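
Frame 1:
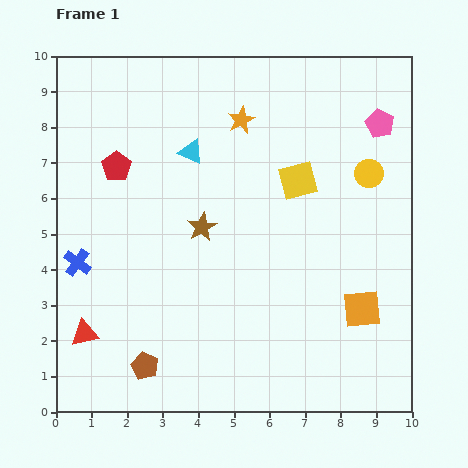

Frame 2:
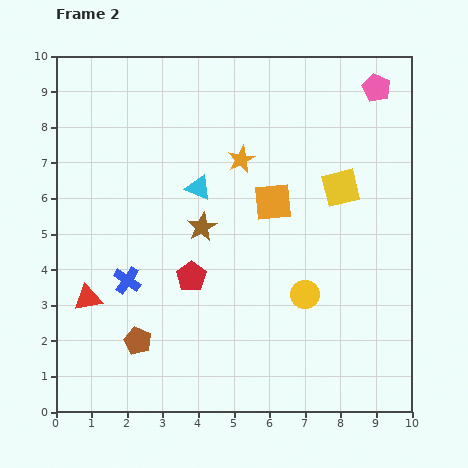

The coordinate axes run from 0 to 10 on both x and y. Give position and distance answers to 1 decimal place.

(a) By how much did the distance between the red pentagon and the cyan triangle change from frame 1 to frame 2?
+0.4

Distance in frame 1: 2.1. Distance in frame 2: 2.5.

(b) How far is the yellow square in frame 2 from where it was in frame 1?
1.2

The yellow square moved from (6.8, 6.5) to (8.0, 6.3), a distance of √(1.2² + 0.2²) ≈ 1.2.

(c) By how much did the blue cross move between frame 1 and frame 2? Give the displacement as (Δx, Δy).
(1.4, -0.5)

The blue cross was at (0.6, 4.2) in frame 1 and (2.0, 3.7) in frame 2.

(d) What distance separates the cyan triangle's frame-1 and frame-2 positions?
1.0

The cyan triangle moved from (3.8, 7.3) to (4.0, 6.3), a distance of √(0.2² + 1.0²) ≈ 1.0.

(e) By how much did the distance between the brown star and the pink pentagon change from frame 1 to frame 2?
+0.5

Distance in frame 1: 5.8. Distance in frame 2: 6.3.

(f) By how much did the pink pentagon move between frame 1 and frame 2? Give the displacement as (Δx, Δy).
(-0.1, 1.0)

The pink pentagon was at (9.1, 8.1) in frame 1 and (9.0, 9.1) in frame 2.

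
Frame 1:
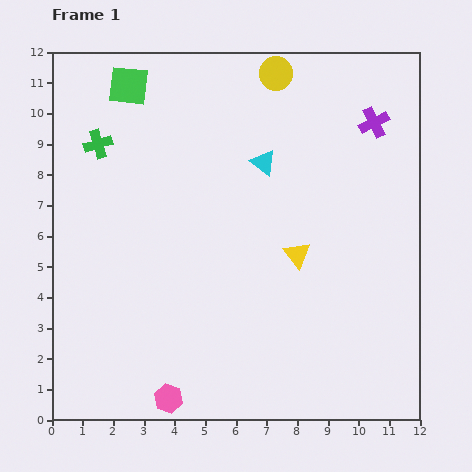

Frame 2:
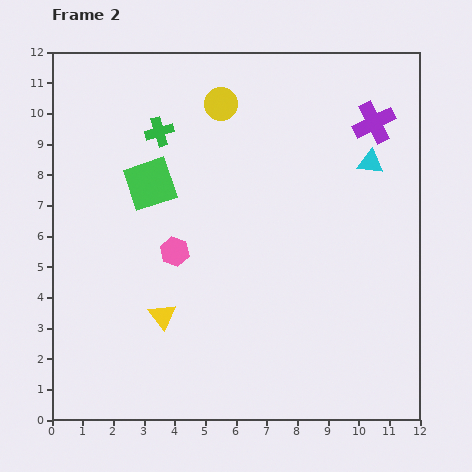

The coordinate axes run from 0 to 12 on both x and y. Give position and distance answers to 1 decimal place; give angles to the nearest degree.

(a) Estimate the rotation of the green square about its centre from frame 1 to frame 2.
24° counter-clockwise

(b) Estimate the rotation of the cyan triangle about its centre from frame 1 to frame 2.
30° counter-clockwise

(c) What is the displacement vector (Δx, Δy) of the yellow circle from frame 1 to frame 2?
(-1.8, -1.0)

The yellow circle was at (7.3, 11.3) in frame 1 and (5.5, 10.3) in frame 2.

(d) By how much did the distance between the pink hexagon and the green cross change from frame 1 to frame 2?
-4.7

Distance in frame 1: 8.6. Distance in frame 2: 3.9.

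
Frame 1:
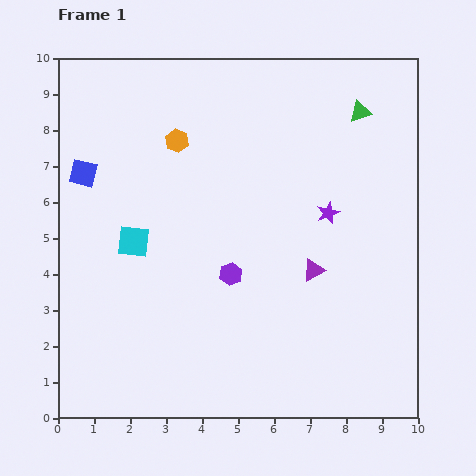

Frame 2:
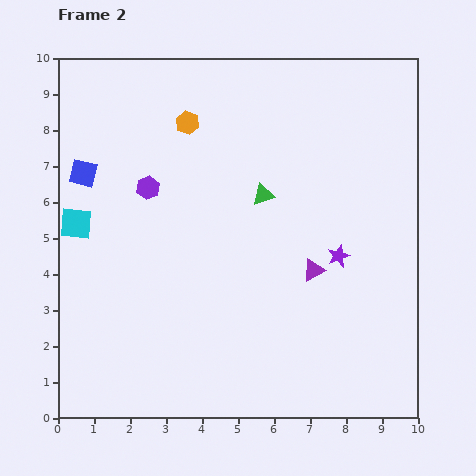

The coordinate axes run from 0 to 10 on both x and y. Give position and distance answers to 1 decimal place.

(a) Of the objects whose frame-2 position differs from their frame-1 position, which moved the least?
the orange hexagon

(moved 0.6)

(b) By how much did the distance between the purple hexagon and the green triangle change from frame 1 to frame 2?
-2.6

Distance in frame 1: 5.8. Distance in frame 2: 3.2.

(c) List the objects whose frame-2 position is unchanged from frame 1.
the blue square, the purple triangle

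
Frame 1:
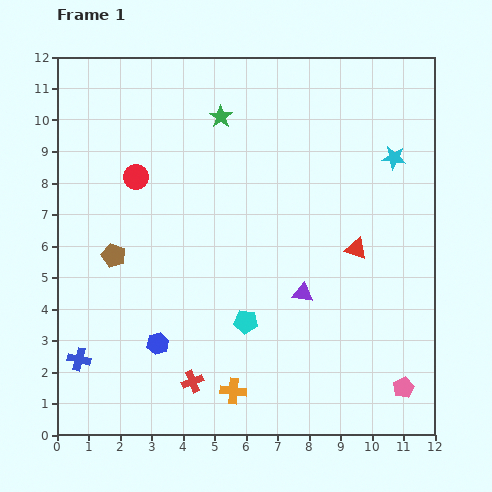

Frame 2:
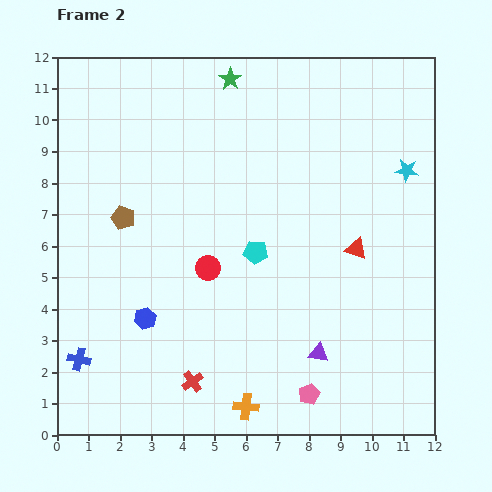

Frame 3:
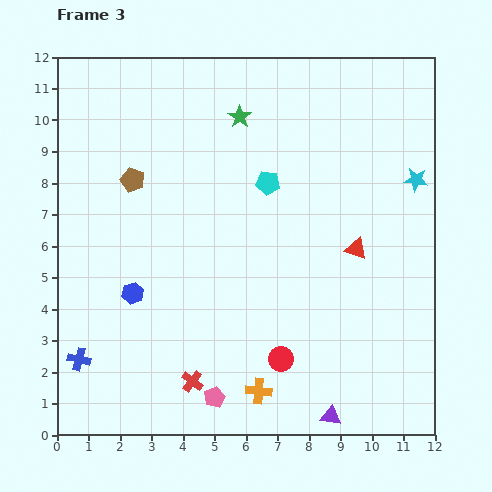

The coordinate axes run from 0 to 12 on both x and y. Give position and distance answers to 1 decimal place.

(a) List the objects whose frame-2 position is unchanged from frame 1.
the blue cross, the red cross, the red triangle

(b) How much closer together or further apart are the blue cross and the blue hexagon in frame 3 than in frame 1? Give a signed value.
+0.2

Distance in frame 1: 2.5. Distance in frame 3: 2.7.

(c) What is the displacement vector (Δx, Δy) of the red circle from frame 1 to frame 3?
(4.6, -5.8)

The red circle was at (2.5, 8.2) in frame 1 and (7.1, 2.4) in frame 3.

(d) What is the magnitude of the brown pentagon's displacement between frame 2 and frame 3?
1.2

The brown pentagon moved from (2.1, 6.9) to (2.4, 8.1), a distance of √(0.3² + 1.2²) ≈ 1.2.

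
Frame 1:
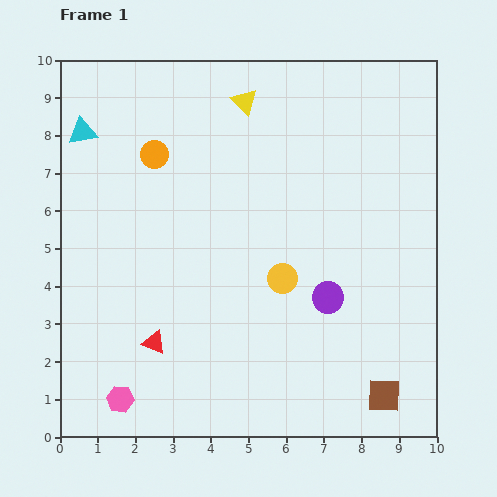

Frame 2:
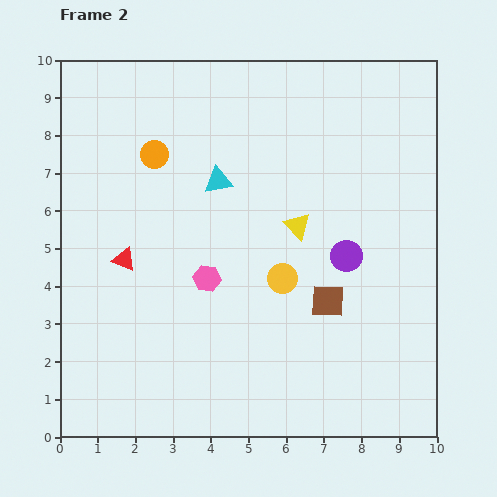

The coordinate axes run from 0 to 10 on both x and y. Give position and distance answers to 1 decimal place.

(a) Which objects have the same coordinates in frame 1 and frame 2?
the orange circle, the yellow circle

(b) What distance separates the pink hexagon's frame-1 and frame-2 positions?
3.9

The pink hexagon moved from (1.6, 1.0) to (3.9, 4.2), a distance of √(2.3² + 3.2²) ≈ 3.9.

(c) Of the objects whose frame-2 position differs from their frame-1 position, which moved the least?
the purple circle

(moved 1.2)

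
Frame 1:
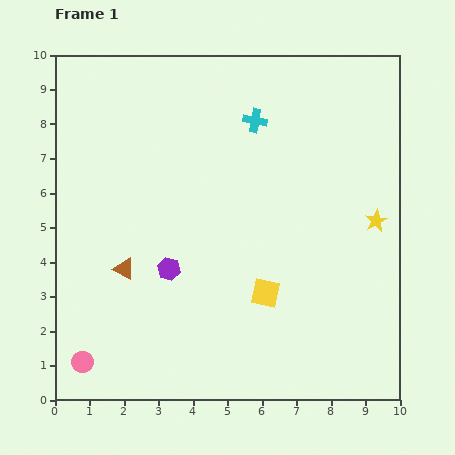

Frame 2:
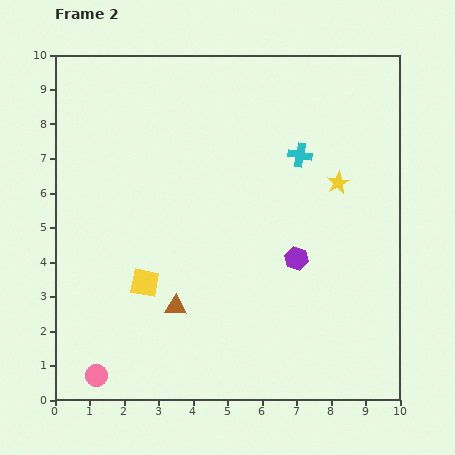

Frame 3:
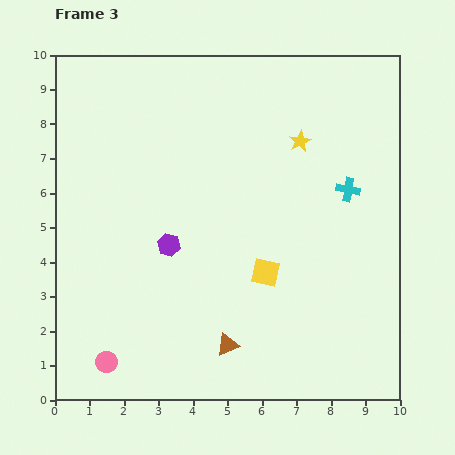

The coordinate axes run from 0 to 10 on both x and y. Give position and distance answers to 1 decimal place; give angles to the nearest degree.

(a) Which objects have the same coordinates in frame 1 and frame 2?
none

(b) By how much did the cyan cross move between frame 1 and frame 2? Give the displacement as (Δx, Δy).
(1.3, -1.0)

The cyan cross was at (5.8, 8.1) in frame 1 and (7.1, 7.1) in frame 2.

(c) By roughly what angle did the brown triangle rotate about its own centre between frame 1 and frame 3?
53° counter-clockwise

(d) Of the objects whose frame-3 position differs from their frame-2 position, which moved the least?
the pink circle

(moved 0.5)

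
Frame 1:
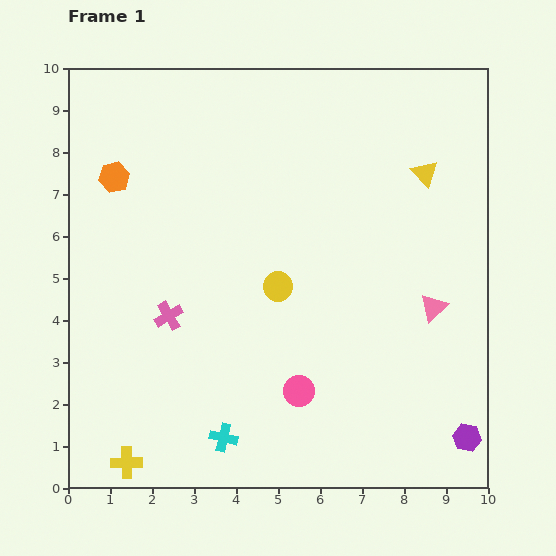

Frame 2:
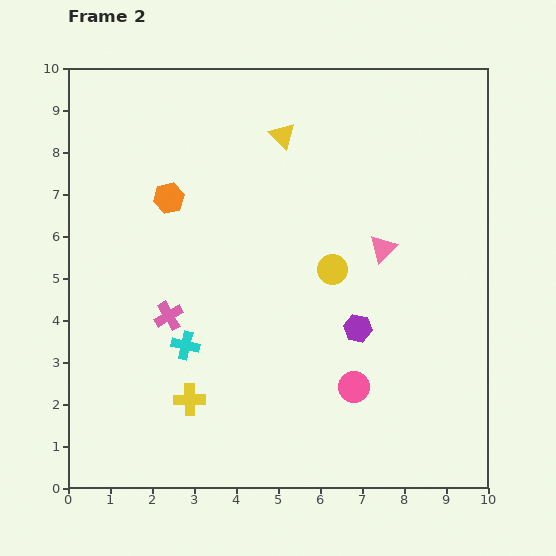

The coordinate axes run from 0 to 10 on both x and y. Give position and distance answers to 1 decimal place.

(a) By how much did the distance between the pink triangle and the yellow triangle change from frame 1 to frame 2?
+0.4

Distance in frame 1: 3.2. Distance in frame 2: 3.6.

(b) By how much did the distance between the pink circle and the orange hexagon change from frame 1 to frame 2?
-0.4

Distance in frame 1: 6.7. Distance in frame 2: 6.3.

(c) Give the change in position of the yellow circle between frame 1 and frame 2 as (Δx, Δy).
(1.3, 0.4)

The yellow circle was at (5.0, 4.8) in frame 1 and (6.3, 5.2) in frame 2.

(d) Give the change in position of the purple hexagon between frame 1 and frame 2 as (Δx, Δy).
(-2.6, 2.6)

The purple hexagon was at (9.5, 1.2) in frame 1 and (6.9, 3.8) in frame 2.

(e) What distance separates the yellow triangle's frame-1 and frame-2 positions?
3.5

The yellow triangle moved from (8.5, 7.5) to (5.1, 8.4), a distance of √(3.4² + 0.9²) ≈ 3.5.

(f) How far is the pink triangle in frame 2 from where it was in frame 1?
1.8

The pink triangle moved from (8.7, 4.3) to (7.5, 5.7), a distance of √(1.2² + 1.4²) ≈ 1.8.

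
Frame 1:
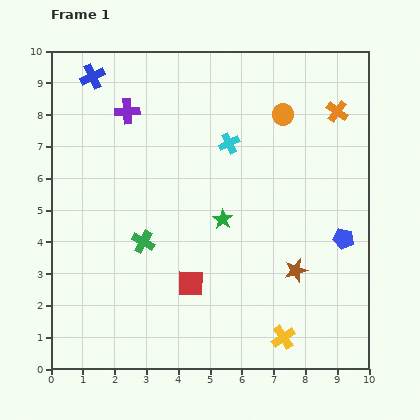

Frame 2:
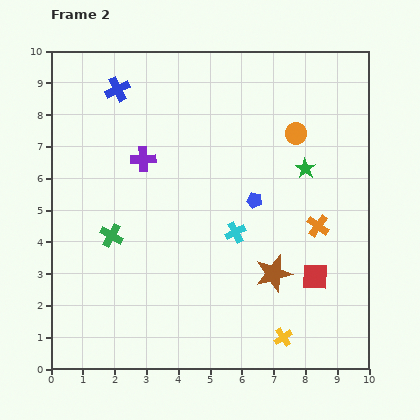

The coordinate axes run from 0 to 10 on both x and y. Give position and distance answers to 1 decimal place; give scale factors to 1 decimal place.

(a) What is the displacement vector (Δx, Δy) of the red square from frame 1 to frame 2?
(3.9, 0.2)

The red square was at (4.4, 2.7) in frame 1 and (8.3, 2.9) in frame 2.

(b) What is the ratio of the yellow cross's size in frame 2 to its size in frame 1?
0.8×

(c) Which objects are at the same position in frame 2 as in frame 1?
the yellow cross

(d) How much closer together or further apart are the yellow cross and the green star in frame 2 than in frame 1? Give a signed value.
+1.1

Distance in frame 1: 4.2. Distance in frame 2: 5.3.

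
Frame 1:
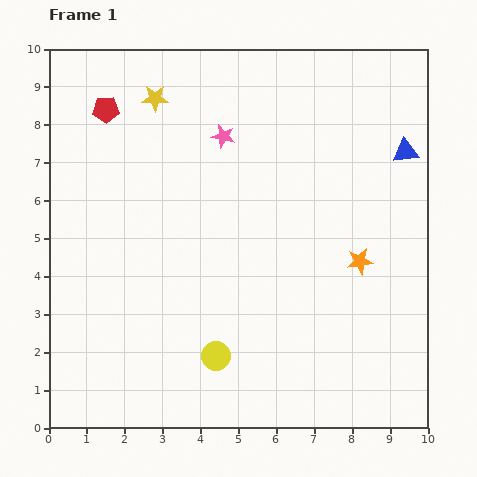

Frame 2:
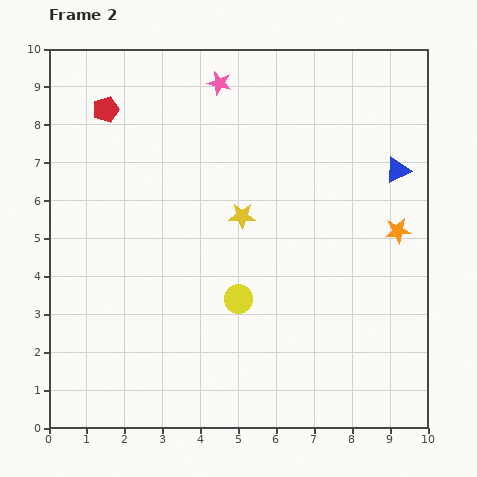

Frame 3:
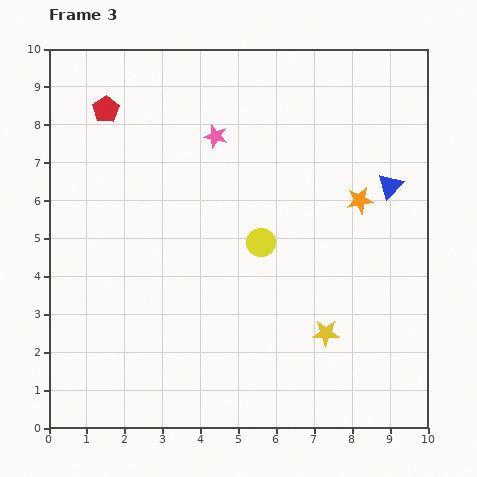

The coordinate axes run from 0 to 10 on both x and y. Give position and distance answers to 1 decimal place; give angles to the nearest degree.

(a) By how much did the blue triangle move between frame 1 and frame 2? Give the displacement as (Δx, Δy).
(-0.2, -0.5)

The blue triangle was at (9.4, 7.3) in frame 1 and (9.2, 6.8) in frame 2.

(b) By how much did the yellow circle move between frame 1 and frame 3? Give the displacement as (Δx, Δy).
(1.2, 3.0)

The yellow circle was at (4.4, 1.9) in frame 1 and (5.6, 4.9) in frame 3.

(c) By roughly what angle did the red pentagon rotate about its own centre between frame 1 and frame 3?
30° counter-clockwise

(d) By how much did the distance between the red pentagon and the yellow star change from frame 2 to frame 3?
+3.7

Distance in frame 2: 4.6. Distance in frame 3: 8.3.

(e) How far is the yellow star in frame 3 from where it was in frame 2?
3.8

The yellow star moved from (5.1, 5.6) to (7.3, 2.5), a distance of √(2.2² + 3.1²) ≈ 3.8.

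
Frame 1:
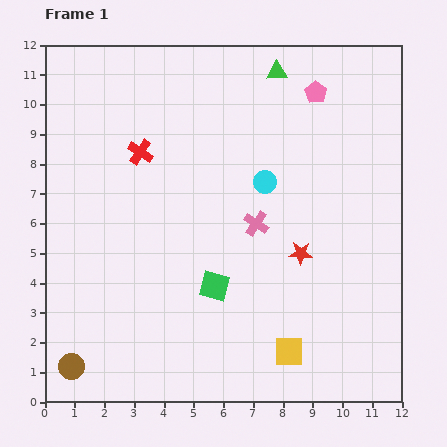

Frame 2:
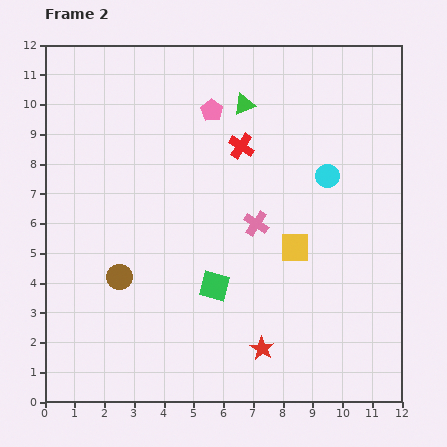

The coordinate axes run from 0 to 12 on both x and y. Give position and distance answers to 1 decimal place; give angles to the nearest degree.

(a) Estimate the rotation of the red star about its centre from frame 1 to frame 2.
28° clockwise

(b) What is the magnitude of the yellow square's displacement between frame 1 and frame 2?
3.5

The yellow square moved from (8.2, 1.7) to (8.4, 5.2), a distance of √(0.2² + 3.5²) ≈ 3.5.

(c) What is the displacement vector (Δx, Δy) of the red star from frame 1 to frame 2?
(-1.3, -3.2)

The red star was at (8.6, 5.0) in frame 1 and (7.3, 1.8) in frame 2.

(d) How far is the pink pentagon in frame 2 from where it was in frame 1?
3.6

The pink pentagon moved from (9.1, 10.4) to (5.6, 9.8), a distance of √(3.5² + 0.6²) ≈ 3.6.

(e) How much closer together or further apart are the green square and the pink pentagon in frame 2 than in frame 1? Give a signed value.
-1.4

Distance in frame 1: 7.3. Distance in frame 2: 5.9.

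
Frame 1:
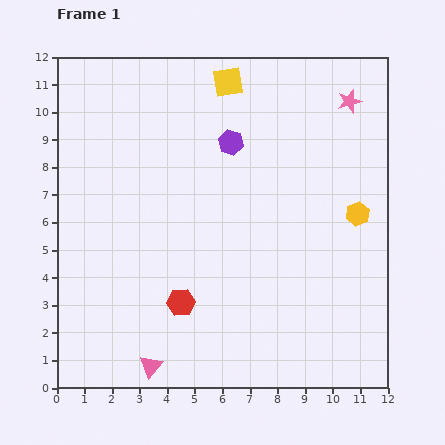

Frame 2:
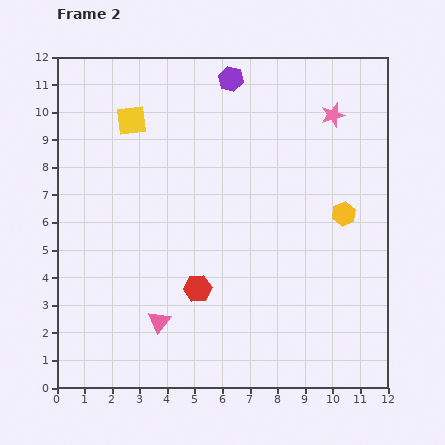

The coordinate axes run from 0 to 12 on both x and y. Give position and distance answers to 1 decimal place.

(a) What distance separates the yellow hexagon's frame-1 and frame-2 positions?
0.5

The yellow hexagon moved from (10.9, 6.3) to (10.4, 6.3), a distance of √(0.5² + 0.0²) ≈ 0.5.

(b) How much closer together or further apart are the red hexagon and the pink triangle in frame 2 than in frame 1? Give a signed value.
-0.7

Distance in frame 1: 2.5. Distance in frame 2: 1.8.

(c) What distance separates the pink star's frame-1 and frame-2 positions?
0.8

The pink star moved from (10.6, 10.4) to (10.0, 9.9), a distance of √(0.6² + 0.5²) ≈ 0.8.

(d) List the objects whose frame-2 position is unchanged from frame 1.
none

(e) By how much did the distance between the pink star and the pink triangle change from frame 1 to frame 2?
-2.2

Distance in frame 1: 12.0. Distance in frame 2: 9.8.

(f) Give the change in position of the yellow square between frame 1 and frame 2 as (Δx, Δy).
(-3.5, -1.4)

The yellow square was at (6.2, 11.1) in frame 1 and (2.7, 9.7) in frame 2.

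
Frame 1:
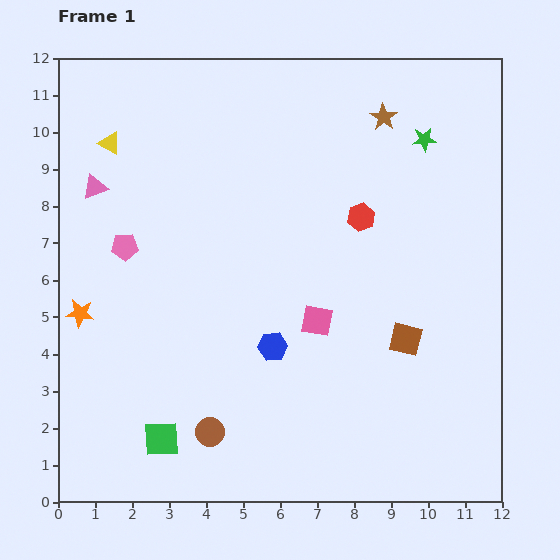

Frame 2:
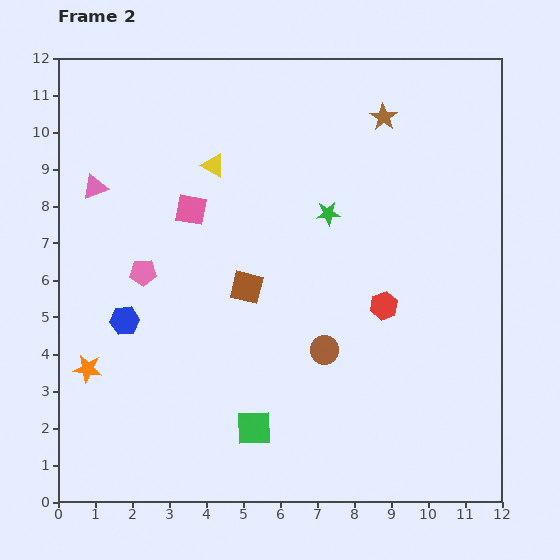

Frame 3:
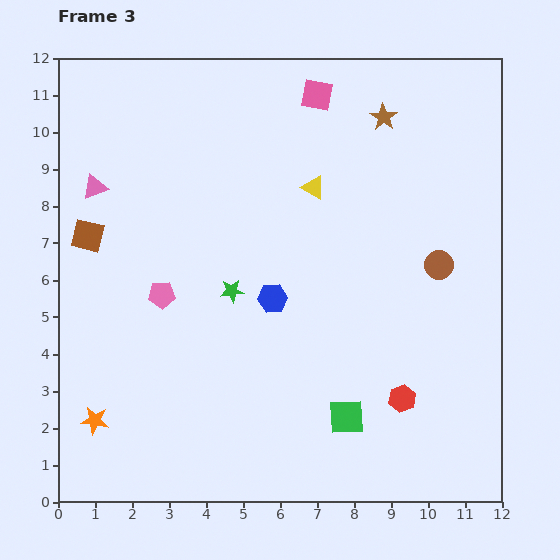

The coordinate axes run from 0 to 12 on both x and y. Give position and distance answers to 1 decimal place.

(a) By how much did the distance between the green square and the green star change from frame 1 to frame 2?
-4.7

Distance in frame 1: 10.8. Distance in frame 2: 6.1.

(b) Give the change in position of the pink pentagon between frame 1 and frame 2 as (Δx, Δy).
(0.5, -0.7)

The pink pentagon was at (1.8, 6.9) in frame 1 and (2.3, 6.2) in frame 2.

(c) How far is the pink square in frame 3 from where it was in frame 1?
6.1

The pink square moved from (7.0, 4.9) to (7.0, 11.0), a distance of √(0.0² + 6.1²) ≈ 6.1.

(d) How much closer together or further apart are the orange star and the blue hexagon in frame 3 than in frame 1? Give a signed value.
+0.5

Distance in frame 1: 5.3. Distance in frame 3: 5.8.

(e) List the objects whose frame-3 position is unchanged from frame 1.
the brown star, the pink triangle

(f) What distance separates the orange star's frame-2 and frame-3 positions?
1.4

The orange star moved from (0.8, 3.6) to (1.0, 2.2), a distance of √(0.2² + 1.4²) ≈ 1.4.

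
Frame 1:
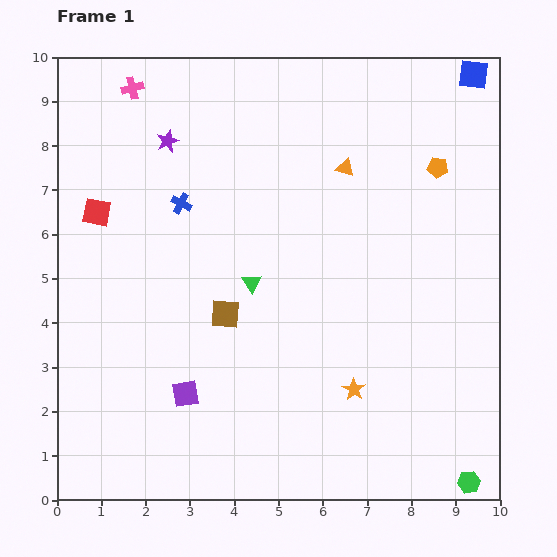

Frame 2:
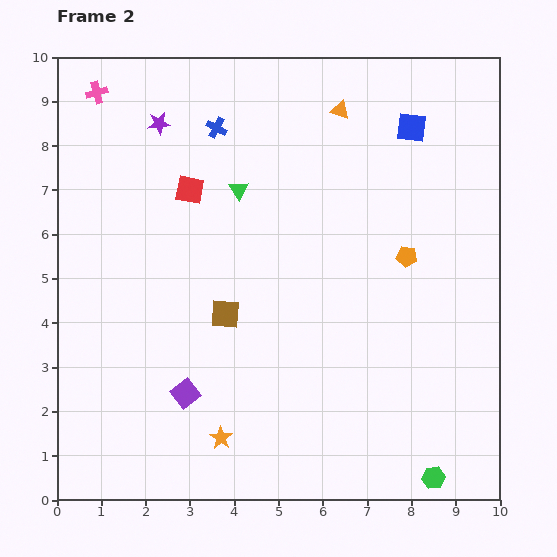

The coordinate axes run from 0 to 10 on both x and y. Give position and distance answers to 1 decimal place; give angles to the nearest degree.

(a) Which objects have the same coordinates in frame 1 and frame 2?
the brown square, the purple square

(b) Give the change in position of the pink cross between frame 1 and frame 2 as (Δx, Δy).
(-0.8, -0.1)

The pink cross was at (1.7, 9.3) in frame 1 and (0.9, 9.2) in frame 2.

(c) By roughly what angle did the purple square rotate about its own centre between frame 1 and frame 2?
28° counter-clockwise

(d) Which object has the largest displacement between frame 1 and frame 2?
the orange star

(moved 3.2; next 2.2)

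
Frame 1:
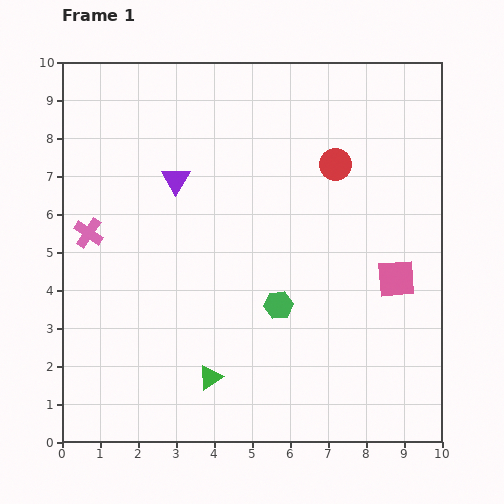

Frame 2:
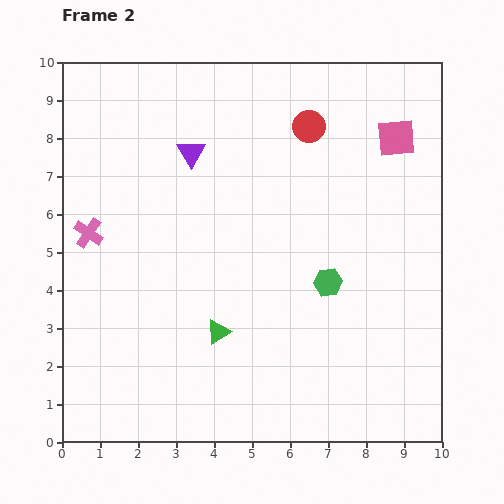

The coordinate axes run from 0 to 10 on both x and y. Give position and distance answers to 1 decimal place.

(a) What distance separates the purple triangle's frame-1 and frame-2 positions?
0.8

The purple triangle moved from (3.0, 6.9) to (3.4, 7.6), a distance of √(0.4² + 0.7²) ≈ 0.8.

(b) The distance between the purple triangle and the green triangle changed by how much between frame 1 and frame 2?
-0.5

Distance in frame 1: 5.3. Distance in frame 2: 4.8.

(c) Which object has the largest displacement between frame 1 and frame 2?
the pink square

(moved 3.7; next 1.4)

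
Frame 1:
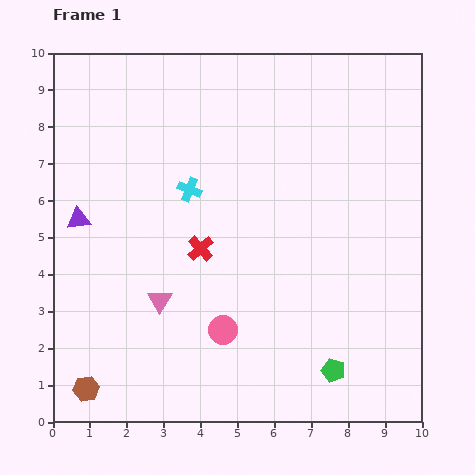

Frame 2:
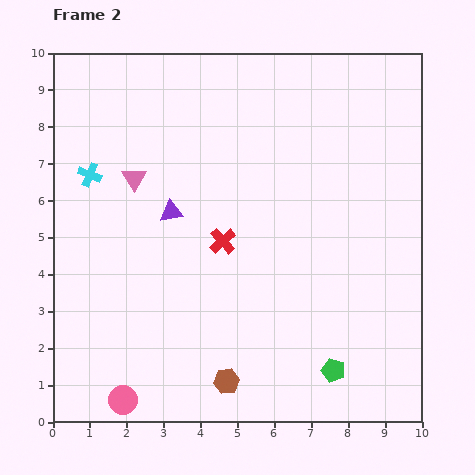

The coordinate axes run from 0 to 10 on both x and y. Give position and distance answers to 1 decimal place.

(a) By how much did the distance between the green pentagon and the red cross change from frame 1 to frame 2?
-0.3

Distance in frame 1: 4.9. Distance in frame 2: 4.6.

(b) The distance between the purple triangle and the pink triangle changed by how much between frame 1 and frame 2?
-1.8

Distance in frame 1: 3.1. Distance in frame 2: 1.3.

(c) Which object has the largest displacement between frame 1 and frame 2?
the brown hexagon

(moved 3.8; next 3.4)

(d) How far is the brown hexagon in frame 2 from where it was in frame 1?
3.8

The brown hexagon moved from (0.9, 0.9) to (4.7, 1.1), a distance of √(3.8² + 0.2²) ≈ 3.8.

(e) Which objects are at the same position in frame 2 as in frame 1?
the green pentagon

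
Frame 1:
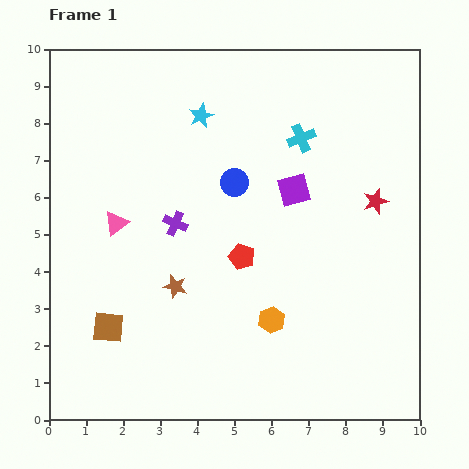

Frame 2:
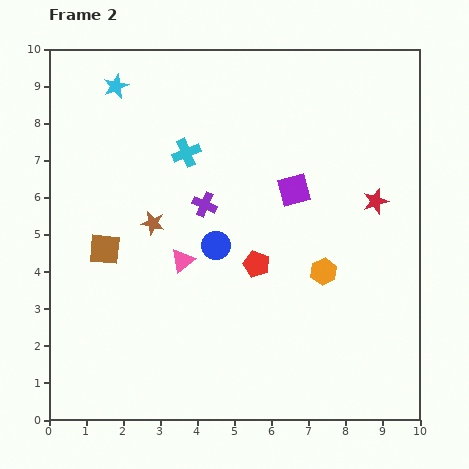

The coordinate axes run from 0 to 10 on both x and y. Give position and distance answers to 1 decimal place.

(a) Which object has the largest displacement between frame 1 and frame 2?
the cyan cross

(moved 3.1; next 2.4)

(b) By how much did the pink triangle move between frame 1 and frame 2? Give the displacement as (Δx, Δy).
(1.8, -1.0)

The pink triangle was at (1.8, 5.3) in frame 1 and (3.6, 4.3) in frame 2.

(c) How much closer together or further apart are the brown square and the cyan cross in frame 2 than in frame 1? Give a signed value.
-3.9

Distance in frame 1: 7.3. Distance in frame 2: 3.4.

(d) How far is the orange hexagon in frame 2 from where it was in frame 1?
1.9

The orange hexagon moved from (6.0, 2.7) to (7.4, 4.0), a distance of √(1.4² + 1.3²) ≈ 1.9.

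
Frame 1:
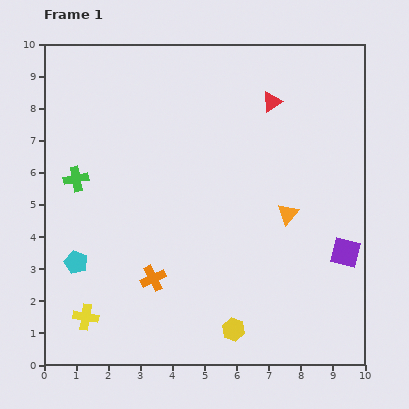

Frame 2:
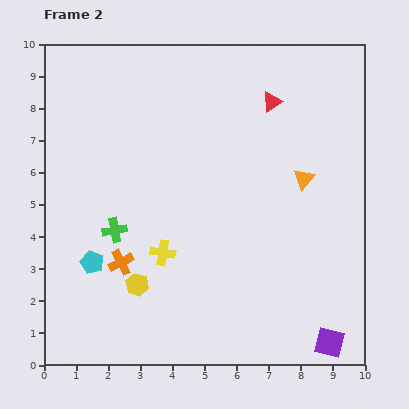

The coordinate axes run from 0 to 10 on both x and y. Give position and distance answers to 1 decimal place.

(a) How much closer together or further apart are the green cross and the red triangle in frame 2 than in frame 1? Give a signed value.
-0.3

Distance in frame 1: 6.6. Distance in frame 2: 6.3.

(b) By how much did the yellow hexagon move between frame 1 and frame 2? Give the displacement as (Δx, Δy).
(-3.0, 1.4)

The yellow hexagon was at (5.9, 1.1) in frame 1 and (2.9, 2.5) in frame 2.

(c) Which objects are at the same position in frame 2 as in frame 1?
the red triangle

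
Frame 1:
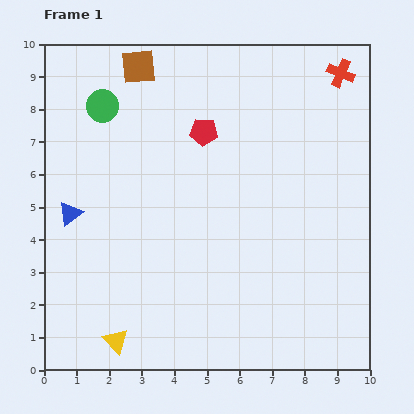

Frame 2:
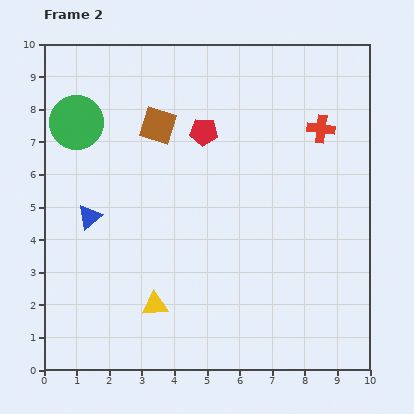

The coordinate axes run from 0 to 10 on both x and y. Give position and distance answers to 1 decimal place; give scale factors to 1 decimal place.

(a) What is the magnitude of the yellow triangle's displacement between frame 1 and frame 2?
1.6

The yellow triangle moved from (2.2, 0.9) to (3.4, 2.0), a distance of √(1.2² + 1.1²) ≈ 1.6.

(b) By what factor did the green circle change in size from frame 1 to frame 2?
1.7×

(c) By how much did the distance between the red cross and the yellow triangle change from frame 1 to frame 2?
-3.3

Distance in frame 1: 10.7. Distance in frame 2: 7.4.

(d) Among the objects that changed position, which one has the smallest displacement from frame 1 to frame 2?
the blue triangle

(moved 0.6)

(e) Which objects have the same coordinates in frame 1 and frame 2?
the red pentagon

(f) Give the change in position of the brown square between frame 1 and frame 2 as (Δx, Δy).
(0.6, -1.8)

The brown square was at (2.9, 9.3) in frame 1 and (3.5, 7.5) in frame 2.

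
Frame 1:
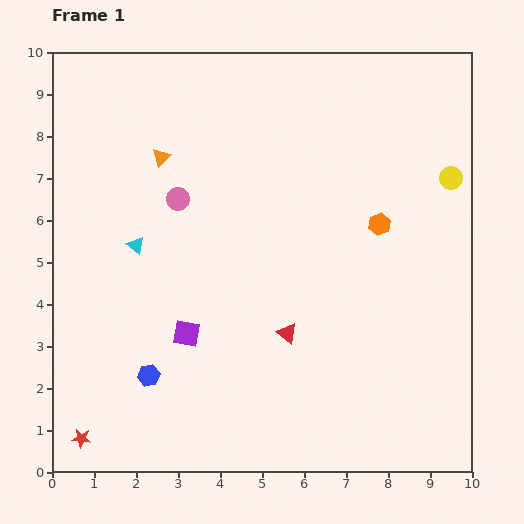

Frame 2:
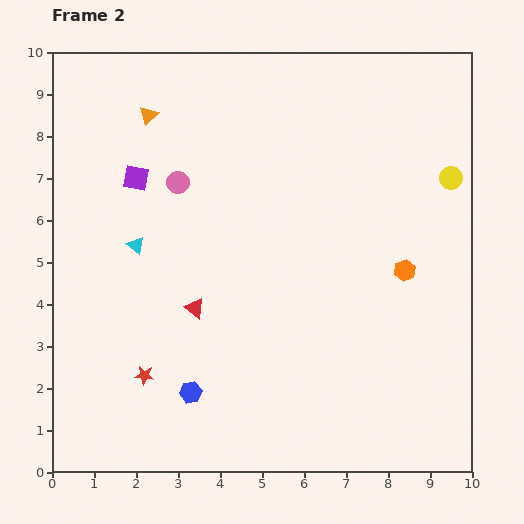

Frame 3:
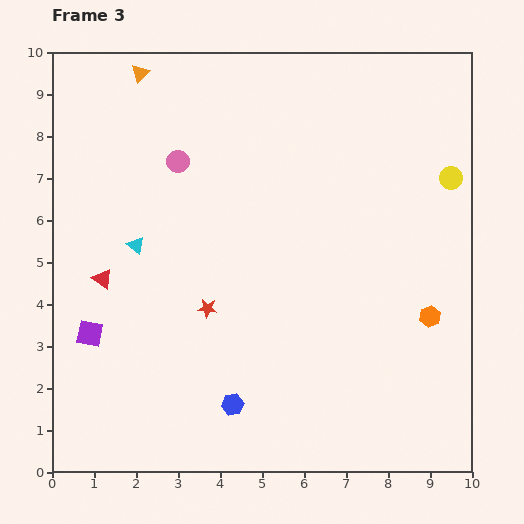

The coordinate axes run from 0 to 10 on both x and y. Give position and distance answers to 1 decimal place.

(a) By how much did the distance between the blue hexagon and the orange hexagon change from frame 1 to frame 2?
-0.7

Distance in frame 1: 6.6. Distance in frame 2: 5.9.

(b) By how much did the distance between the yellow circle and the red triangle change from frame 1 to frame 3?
+3.2

Distance in frame 1: 5.4. Distance in frame 3: 8.6.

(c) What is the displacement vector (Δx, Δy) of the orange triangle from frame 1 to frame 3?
(-0.5, 2.0)

The orange triangle was at (2.6, 7.5) in frame 1 and (2.1, 9.5) in frame 3.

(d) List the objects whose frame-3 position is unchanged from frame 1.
the yellow circle, the cyan triangle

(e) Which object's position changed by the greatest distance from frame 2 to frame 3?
the purple square

(moved 3.9; next 2.3)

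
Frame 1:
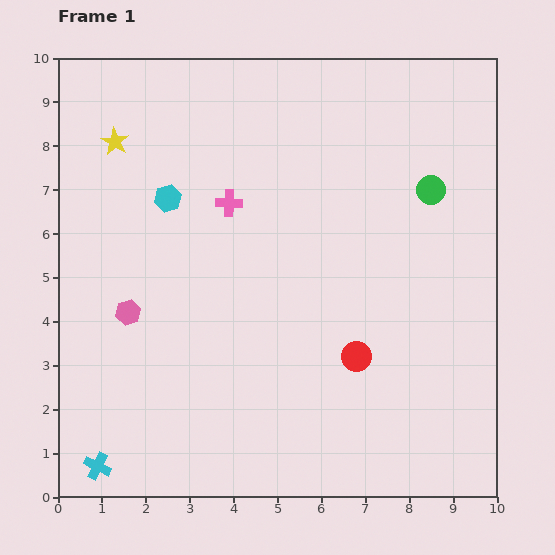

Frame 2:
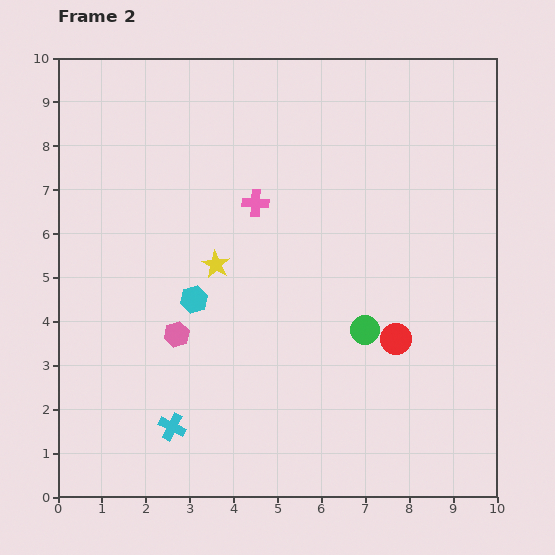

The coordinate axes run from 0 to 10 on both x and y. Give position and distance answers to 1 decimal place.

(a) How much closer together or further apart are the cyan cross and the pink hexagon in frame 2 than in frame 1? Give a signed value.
-1.5

Distance in frame 1: 3.6. Distance in frame 2: 2.1.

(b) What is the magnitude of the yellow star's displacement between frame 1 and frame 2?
3.6

The yellow star moved from (1.3, 8.1) to (3.6, 5.3), a distance of √(2.3² + 2.8²) ≈ 3.6.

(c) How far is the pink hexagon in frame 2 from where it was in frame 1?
1.2

The pink hexagon moved from (1.6, 4.2) to (2.7, 3.7), a distance of √(1.1² + 0.5²) ≈ 1.2.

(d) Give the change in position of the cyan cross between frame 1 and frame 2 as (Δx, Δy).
(1.7, 0.9)

The cyan cross was at (0.9, 0.7) in frame 1 and (2.6, 1.6) in frame 2.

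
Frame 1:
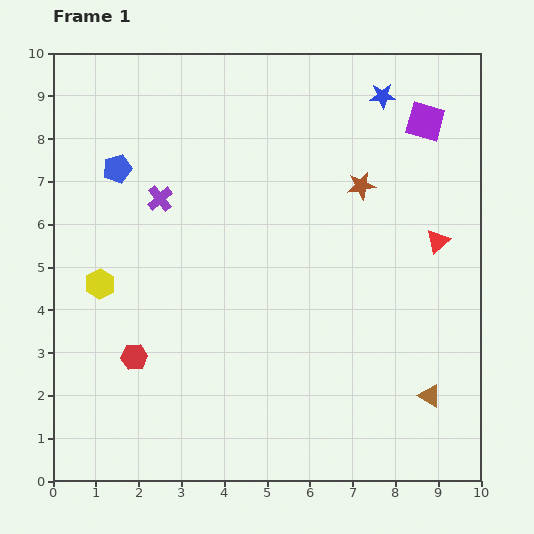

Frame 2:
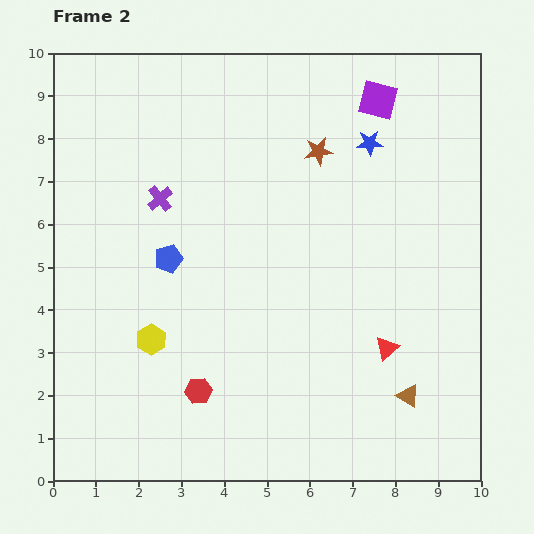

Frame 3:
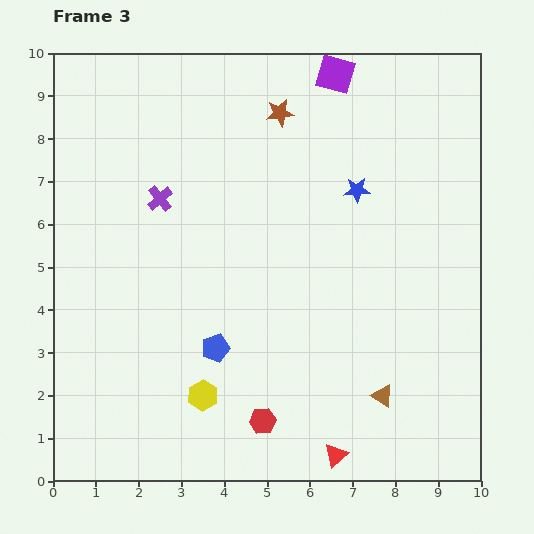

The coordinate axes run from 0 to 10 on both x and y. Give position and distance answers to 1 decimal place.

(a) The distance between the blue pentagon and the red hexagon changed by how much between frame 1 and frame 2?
-1.2

Distance in frame 1: 4.4. Distance in frame 2: 3.2.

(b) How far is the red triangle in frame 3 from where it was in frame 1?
5.5

The red triangle moved from (9.0, 5.6) to (6.6, 0.6), a distance of √(2.4² + 5.0²) ≈ 5.5.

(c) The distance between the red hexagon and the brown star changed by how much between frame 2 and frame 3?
+0.9

Distance in frame 2: 6.3. Distance in frame 3: 7.2.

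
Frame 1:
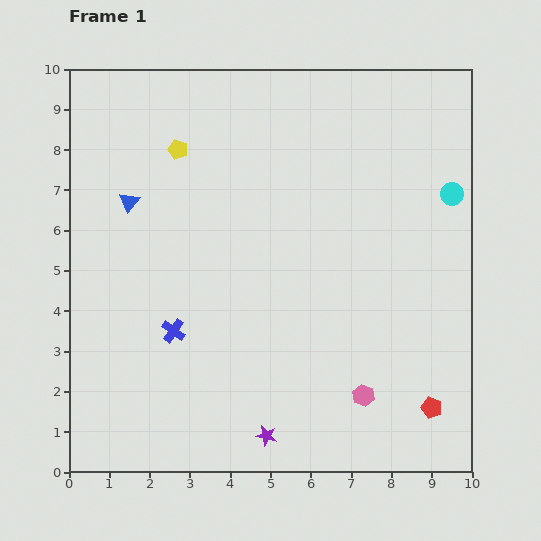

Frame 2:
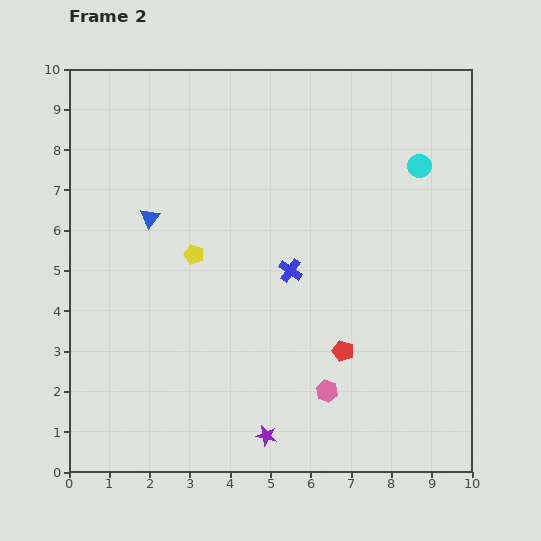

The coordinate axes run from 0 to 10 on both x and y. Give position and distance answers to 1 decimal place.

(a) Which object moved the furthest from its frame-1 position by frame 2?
the blue cross

(moved 3.3; next 2.6)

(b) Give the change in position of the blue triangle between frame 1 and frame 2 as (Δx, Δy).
(0.5, -0.4)

The blue triangle was at (1.5, 6.7) in frame 1 and (2.0, 6.3) in frame 2.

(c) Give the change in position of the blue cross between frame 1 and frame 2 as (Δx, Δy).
(2.9, 1.5)

The blue cross was at (2.6, 3.5) in frame 1 and (5.5, 5.0) in frame 2.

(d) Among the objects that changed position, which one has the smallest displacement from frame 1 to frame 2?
the blue triangle

(moved 0.6)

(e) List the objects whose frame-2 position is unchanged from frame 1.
the purple star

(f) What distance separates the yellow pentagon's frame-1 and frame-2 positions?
2.6

The yellow pentagon moved from (2.7, 8.0) to (3.1, 5.4), a distance of √(0.4² + 2.6²) ≈ 2.6.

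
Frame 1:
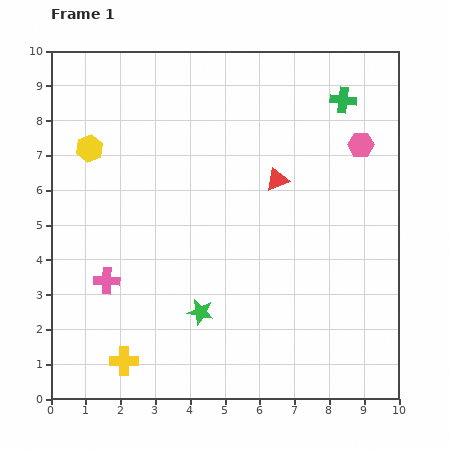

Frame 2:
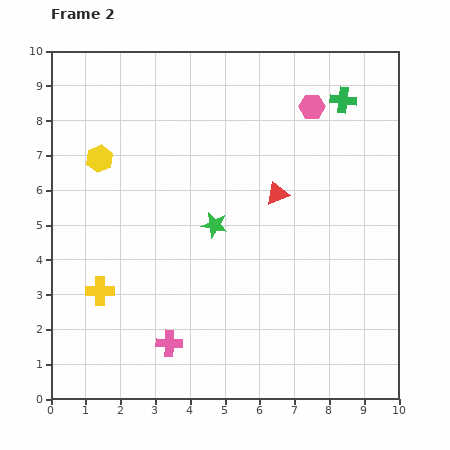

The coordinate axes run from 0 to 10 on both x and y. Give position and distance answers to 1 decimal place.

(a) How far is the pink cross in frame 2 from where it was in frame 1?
2.5

The pink cross moved from (1.6, 3.4) to (3.4, 1.6), a distance of √(1.8² + 1.8²) ≈ 2.5.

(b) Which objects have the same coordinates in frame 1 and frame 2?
the green cross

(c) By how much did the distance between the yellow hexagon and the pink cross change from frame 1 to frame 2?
+1.9

Distance in frame 1: 3.8. Distance in frame 2: 5.7.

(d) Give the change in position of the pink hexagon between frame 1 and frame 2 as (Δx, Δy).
(-1.4, 1.1)

The pink hexagon was at (8.9, 7.3) in frame 1 and (7.5, 8.4) in frame 2.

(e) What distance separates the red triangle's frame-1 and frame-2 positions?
0.4

The red triangle moved from (6.5, 6.3) to (6.5, 5.9), a distance of √(0.0² + 0.4²) ≈ 0.4.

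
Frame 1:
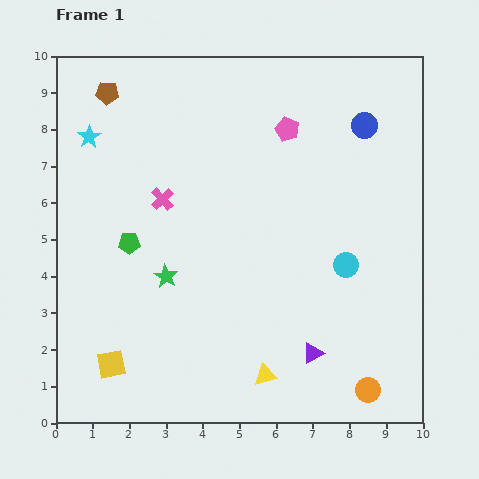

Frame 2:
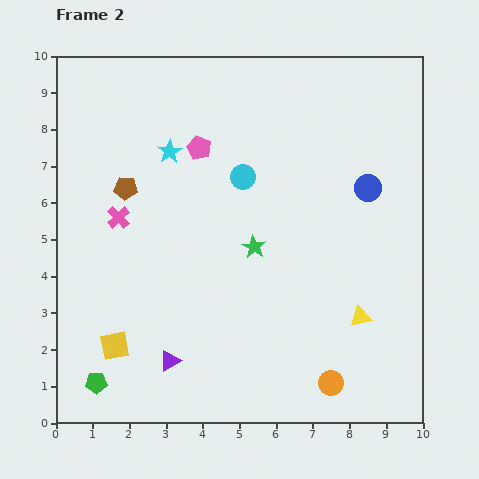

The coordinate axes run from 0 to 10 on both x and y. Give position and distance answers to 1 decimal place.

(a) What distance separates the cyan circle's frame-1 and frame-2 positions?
3.7

The cyan circle moved from (7.9, 4.3) to (5.1, 6.7), a distance of √(2.8² + 2.4²) ≈ 3.7.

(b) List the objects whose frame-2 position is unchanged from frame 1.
none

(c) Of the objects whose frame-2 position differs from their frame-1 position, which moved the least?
the yellow square

(moved 0.5)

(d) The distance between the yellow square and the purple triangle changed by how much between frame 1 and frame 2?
-3.9

Distance in frame 1: 5.5. Distance in frame 2: 1.6.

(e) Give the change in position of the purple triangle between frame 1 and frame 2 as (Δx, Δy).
(-3.9, -0.2)

The purple triangle was at (7.0, 1.9) in frame 1 and (3.1, 1.7) in frame 2.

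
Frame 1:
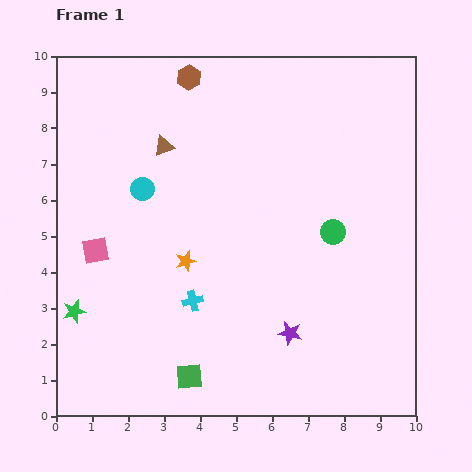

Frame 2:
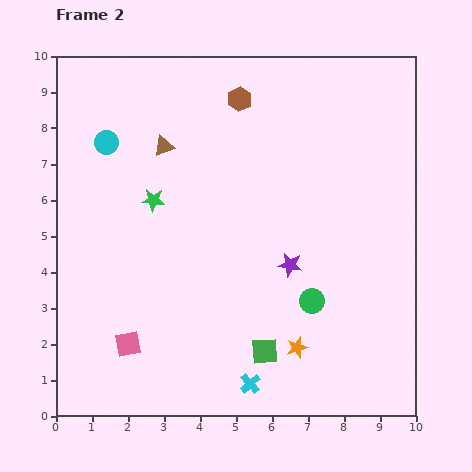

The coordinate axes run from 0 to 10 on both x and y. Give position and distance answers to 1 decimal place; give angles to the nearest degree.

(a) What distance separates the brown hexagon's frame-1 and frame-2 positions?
1.5

The brown hexagon moved from (3.7, 9.4) to (5.1, 8.8), a distance of √(1.4² + 0.6²) ≈ 1.5.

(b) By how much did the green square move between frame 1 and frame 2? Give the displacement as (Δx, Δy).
(2.1, 0.7)

The green square was at (3.7, 1.1) in frame 1 and (5.8, 1.8) in frame 2.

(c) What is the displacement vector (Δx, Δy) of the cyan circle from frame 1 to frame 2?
(-1.0, 1.3)

The cyan circle was at (2.4, 6.3) in frame 1 and (1.4, 7.6) in frame 2.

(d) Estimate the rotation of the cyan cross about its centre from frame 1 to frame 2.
27° counter-clockwise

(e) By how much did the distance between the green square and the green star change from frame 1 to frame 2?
+1.5

Distance in frame 1: 3.7. Distance in frame 2: 5.2.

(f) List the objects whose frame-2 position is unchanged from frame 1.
the brown triangle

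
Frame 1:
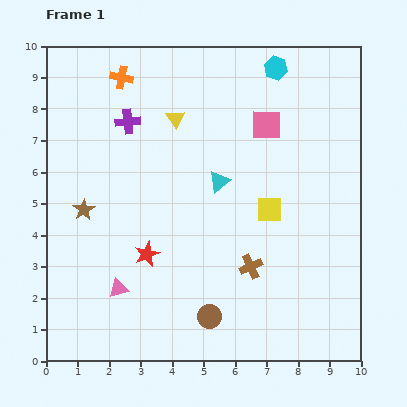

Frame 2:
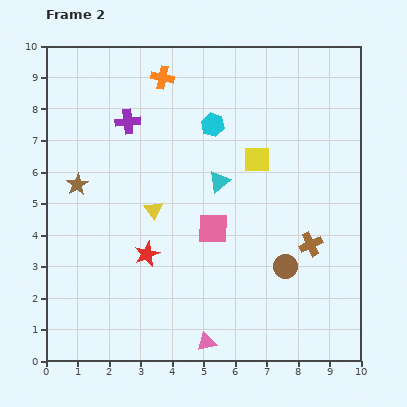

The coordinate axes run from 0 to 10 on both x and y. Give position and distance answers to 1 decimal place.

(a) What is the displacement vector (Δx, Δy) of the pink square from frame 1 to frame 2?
(-1.7, -3.3)

The pink square was at (7.0, 7.5) in frame 1 and (5.3, 4.2) in frame 2.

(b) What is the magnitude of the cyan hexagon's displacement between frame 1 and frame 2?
2.7

The cyan hexagon moved from (7.3, 9.3) to (5.3, 7.5), a distance of √(2.0² + 1.8²) ≈ 2.7.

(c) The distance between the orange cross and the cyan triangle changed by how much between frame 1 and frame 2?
-0.7

Distance in frame 1: 4.5. Distance in frame 2: 3.8.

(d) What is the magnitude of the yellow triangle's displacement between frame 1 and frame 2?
3.0

The yellow triangle moved from (4.1, 7.7) to (3.4, 4.8), a distance of √(0.7² + 2.9²) ≈ 3.0.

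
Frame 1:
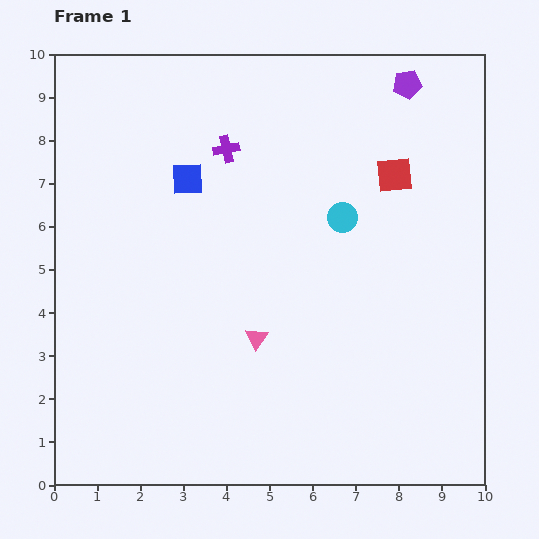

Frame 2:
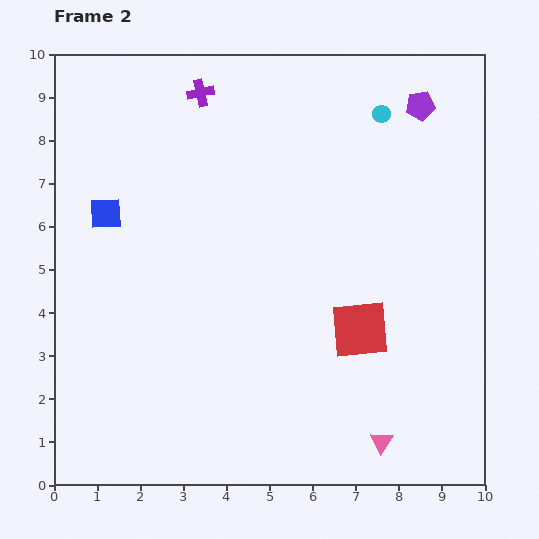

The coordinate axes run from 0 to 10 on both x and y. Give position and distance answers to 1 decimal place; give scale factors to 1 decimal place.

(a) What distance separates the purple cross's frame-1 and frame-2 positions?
1.4

The purple cross moved from (4.0, 7.8) to (3.4, 9.1), a distance of √(0.6² + 1.3²) ≈ 1.4.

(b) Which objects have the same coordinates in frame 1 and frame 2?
none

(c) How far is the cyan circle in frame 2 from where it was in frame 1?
2.6

The cyan circle moved from (6.7, 6.2) to (7.6, 8.6), a distance of √(0.9² + 2.4²) ≈ 2.6.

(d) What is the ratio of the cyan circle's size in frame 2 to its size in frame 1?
0.6×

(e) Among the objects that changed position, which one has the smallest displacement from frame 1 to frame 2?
the purple pentagon

(moved 0.6)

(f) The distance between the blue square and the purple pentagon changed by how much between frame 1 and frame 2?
+2.1

Distance in frame 1: 5.6. Distance in frame 2: 7.7.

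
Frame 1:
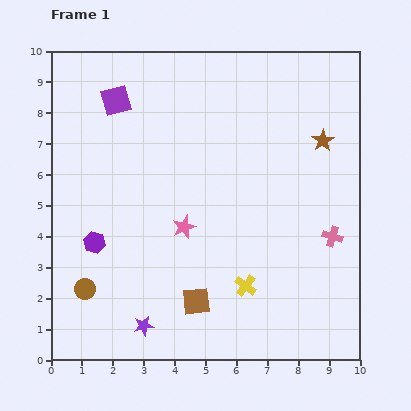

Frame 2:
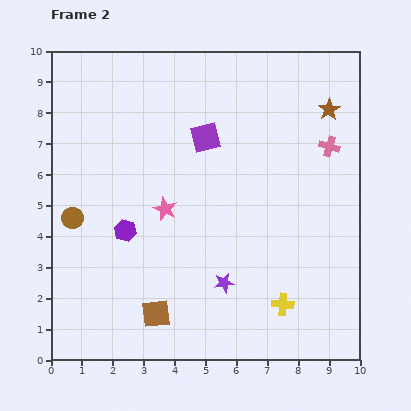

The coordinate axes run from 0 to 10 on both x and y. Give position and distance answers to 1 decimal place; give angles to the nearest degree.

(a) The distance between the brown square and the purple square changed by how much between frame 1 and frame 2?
-1.1

Distance in frame 1: 7.0. Distance in frame 2: 5.9.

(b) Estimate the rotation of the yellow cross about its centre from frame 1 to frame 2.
33° counter-clockwise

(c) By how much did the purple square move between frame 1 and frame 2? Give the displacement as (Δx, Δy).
(2.9, -1.2)

The purple square was at (2.1, 8.4) in frame 1 and (5.0, 7.2) in frame 2.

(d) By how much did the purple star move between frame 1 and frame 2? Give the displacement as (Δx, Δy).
(2.6, 1.4)

The purple star was at (3.0, 1.1) in frame 1 and (5.6, 2.5) in frame 2.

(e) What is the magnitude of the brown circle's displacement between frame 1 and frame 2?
2.3

The brown circle moved from (1.1, 2.3) to (0.7, 4.6), a distance of √(0.4² + 2.3²) ≈ 2.3.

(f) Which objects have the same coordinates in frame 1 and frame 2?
none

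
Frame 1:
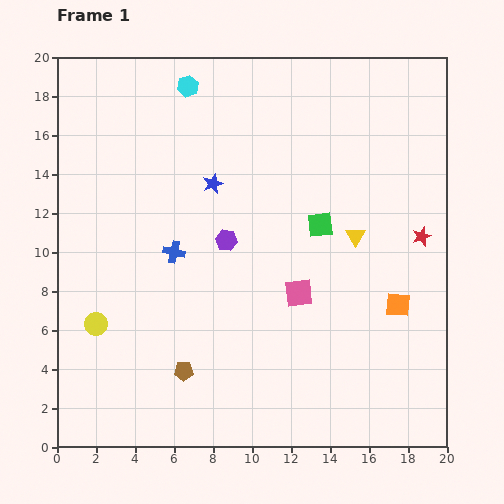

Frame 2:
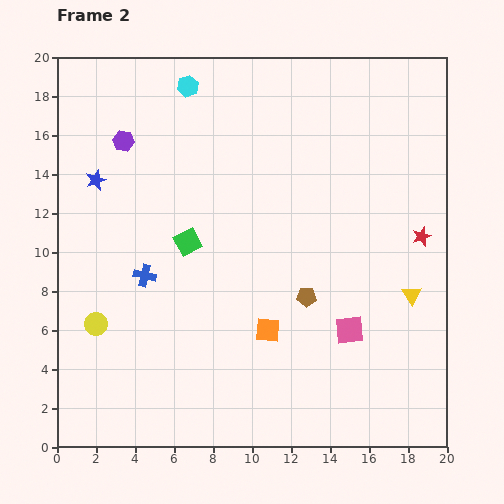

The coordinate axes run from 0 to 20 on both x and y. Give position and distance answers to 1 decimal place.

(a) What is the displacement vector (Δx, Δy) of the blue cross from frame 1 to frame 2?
(-1.5, -1.2)

The blue cross was at (6.0, 10.0) in frame 1 and (4.5, 8.8) in frame 2.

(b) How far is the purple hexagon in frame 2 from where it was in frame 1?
7.4

The purple hexagon moved from (8.7, 10.6) to (3.4, 15.7), a distance of √(5.3² + 5.1²) ≈ 7.4.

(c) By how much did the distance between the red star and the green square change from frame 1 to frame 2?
+6.8

Distance in frame 1: 5.2. Distance in frame 2: 12.0.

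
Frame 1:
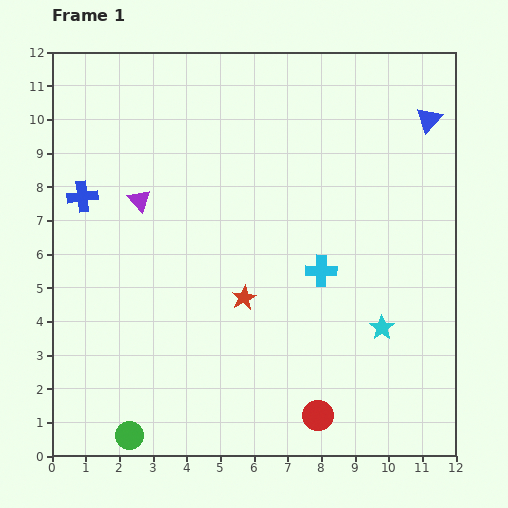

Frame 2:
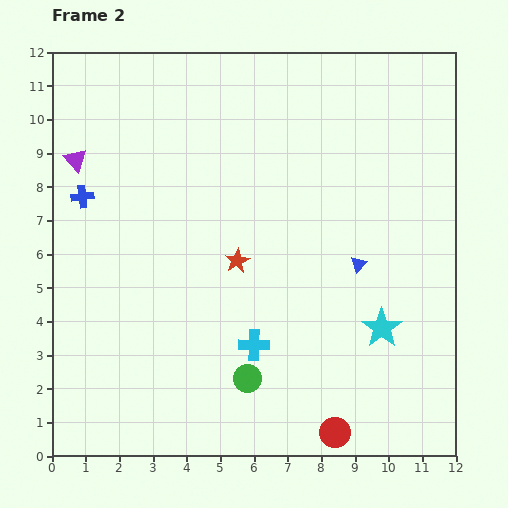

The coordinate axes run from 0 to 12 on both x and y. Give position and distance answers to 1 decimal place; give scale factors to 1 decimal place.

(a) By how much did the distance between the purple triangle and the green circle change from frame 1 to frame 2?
+1.3

Distance in frame 1: 7.0. Distance in frame 2: 8.3.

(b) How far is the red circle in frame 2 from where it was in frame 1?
0.7

The red circle moved from (7.9, 1.2) to (8.4, 0.7), a distance of √(0.5² + 0.5²) ≈ 0.7.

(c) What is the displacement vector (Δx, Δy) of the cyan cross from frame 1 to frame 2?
(-2.0, -2.2)

The cyan cross was at (8.0, 5.5) in frame 1 and (6.0, 3.3) in frame 2.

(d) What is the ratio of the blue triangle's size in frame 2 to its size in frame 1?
0.6×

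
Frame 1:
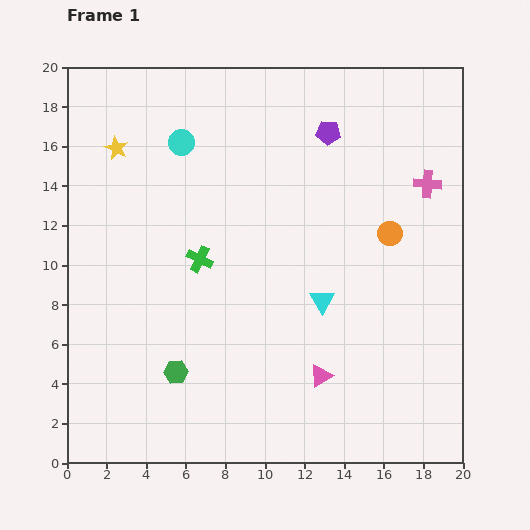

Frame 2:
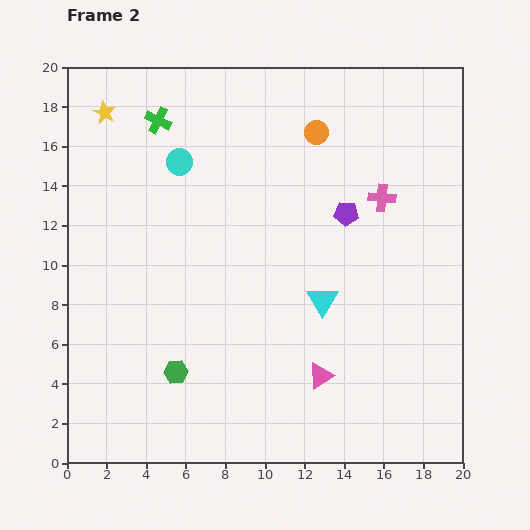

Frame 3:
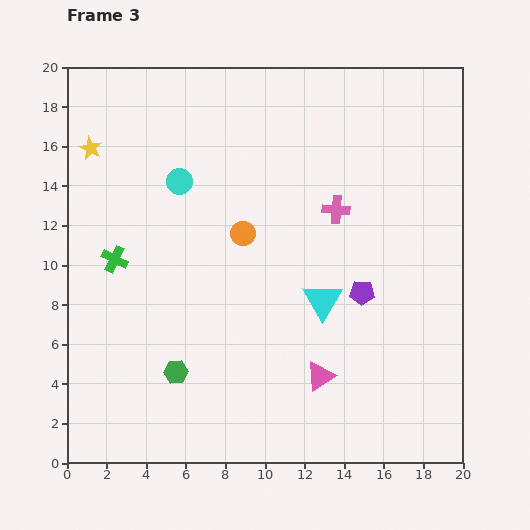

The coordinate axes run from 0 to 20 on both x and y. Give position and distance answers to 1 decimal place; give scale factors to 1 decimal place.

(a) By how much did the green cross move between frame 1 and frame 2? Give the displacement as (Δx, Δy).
(-2.1, 7.0)

The green cross was at (6.7, 10.3) in frame 1 and (4.6, 17.3) in frame 2.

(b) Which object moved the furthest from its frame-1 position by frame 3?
the purple pentagon

(moved 8.3; next 7.4)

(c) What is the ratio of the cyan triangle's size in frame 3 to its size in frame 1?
1.6×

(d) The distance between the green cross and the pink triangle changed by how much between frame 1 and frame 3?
+3.5

Distance in frame 1: 8.5. Distance in frame 3: 12.0.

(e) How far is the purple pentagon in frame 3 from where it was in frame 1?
8.3

The purple pentagon moved from (13.2, 16.7) to (14.9, 8.6), a distance of √(1.7² + 8.1²) ≈ 8.3.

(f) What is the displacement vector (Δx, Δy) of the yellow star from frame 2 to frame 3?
(-0.7, -1.8)

The yellow star was at (1.9, 17.7) in frame 2 and (1.2, 15.9) in frame 3.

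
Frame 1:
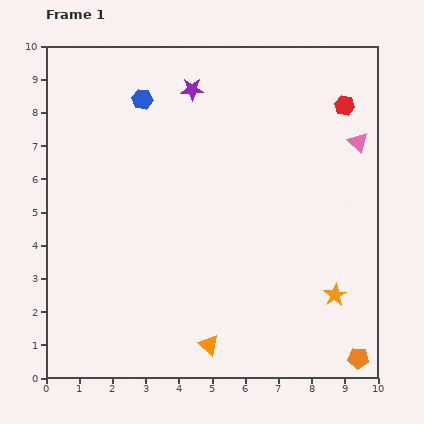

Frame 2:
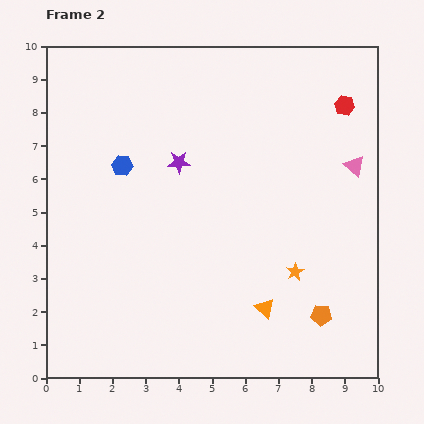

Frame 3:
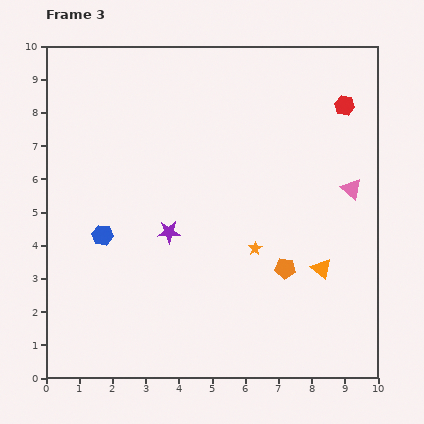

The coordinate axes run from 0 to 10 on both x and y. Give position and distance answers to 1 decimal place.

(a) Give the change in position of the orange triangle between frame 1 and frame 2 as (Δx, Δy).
(1.7, 1.1)

The orange triangle was at (4.9, 1.0) in frame 1 and (6.6, 2.1) in frame 2.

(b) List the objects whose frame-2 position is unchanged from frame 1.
the red hexagon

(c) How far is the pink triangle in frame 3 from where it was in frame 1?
1.4

The pink triangle moved from (9.4, 7.1) to (9.2, 5.7), a distance of √(0.2² + 1.4²) ≈ 1.4.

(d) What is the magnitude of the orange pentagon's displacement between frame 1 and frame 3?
3.5

The orange pentagon moved from (9.4, 0.6) to (7.2, 3.3), a distance of √(2.2² + 2.7²) ≈ 3.5.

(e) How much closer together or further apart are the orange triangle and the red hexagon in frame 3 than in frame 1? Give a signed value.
-3.4

Distance in frame 1: 8.3. Distance in frame 3: 4.9.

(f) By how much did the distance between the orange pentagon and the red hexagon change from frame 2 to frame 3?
-1.1

Distance in frame 2: 6.3. Distance in frame 3: 5.2.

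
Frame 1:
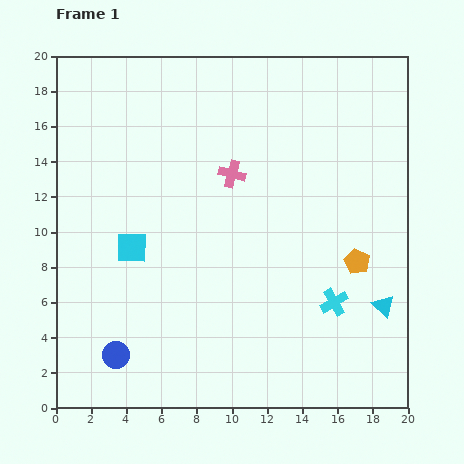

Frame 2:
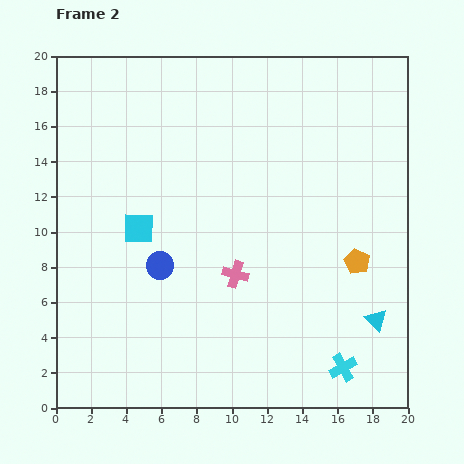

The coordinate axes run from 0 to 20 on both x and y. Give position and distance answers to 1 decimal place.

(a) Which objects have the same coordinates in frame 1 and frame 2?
the orange pentagon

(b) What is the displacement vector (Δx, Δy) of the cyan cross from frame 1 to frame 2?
(0.5, -3.7)

The cyan cross was at (15.8, 6.0) in frame 1 and (16.3, 2.3) in frame 2.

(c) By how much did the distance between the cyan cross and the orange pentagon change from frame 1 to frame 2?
+3.5

Distance in frame 1: 2.6. Distance in frame 2: 6.1.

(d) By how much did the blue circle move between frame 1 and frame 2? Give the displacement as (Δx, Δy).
(2.5, 5.1)

The blue circle was at (3.4, 3.0) in frame 1 and (5.9, 8.1) in frame 2.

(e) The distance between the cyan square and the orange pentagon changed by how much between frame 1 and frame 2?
-0.3

Distance in frame 1: 12.8. Distance in frame 2: 12.5.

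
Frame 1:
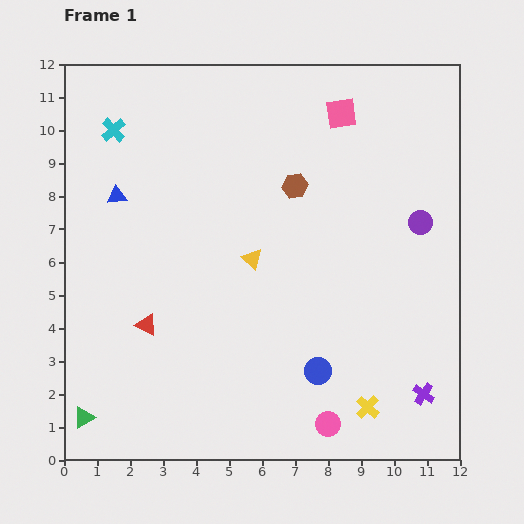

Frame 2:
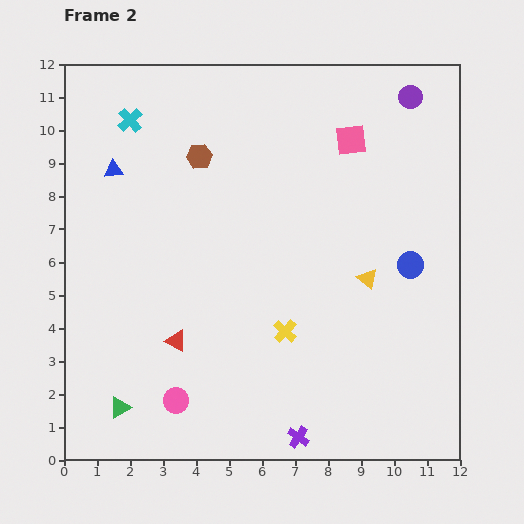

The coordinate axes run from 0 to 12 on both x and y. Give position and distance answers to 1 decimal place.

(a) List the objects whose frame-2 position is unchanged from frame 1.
none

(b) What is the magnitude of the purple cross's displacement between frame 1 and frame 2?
4.0

The purple cross moved from (10.9, 2.0) to (7.1, 0.7), a distance of √(3.8² + 1.3²) ≈ 4.0.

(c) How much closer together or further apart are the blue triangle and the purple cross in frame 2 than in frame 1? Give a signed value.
-1.3

Distance in frame 1: 11.1. Distance in frame 2: 9.8.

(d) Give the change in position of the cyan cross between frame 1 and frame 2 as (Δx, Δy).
(0.5, 0.3)

The cyan cross was at (1.5, 10.0) in frame 1 and (2.0, 10.3) in frame 2.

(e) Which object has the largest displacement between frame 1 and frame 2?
the pink circle

(moved 4.7; next 4.3)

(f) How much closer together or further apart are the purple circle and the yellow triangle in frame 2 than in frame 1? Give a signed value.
+0.5

Distance in frame 1: 5.2. Distance in frame 2: 5.7.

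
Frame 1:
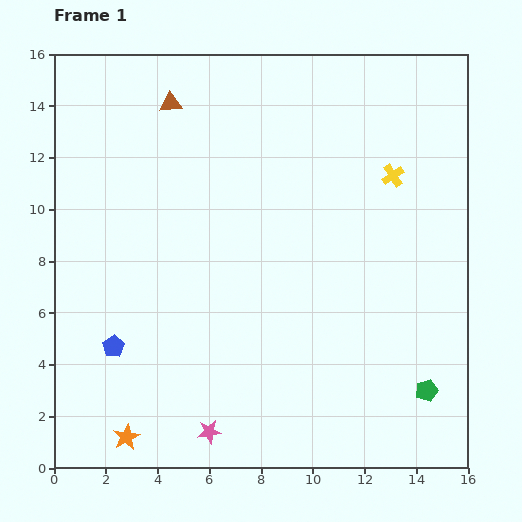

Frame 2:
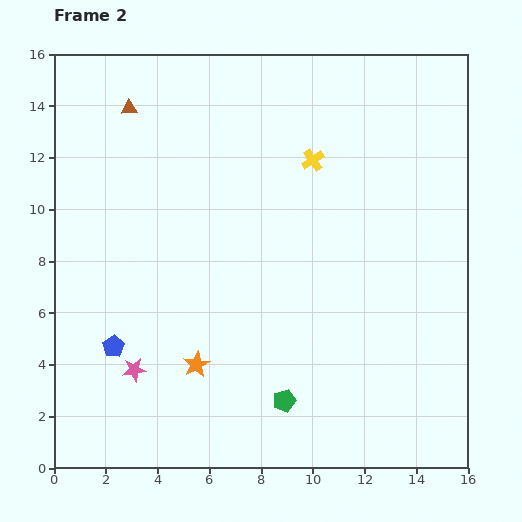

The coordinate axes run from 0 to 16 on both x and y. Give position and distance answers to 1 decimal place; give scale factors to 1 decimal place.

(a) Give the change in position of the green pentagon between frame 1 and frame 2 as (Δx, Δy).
(-5.5, -0.4)

The green pentagon was at (14.4, 3.0) in frame 1 and (8.9, 2.6) in frame 2.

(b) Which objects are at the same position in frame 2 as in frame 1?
the blue pentagon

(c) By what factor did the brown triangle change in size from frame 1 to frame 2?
0.7×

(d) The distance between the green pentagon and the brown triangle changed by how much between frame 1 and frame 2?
-2.1

Distance in frame 1: 14.9. Distance in frame 2: 12.8.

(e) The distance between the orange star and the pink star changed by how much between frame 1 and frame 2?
-0.8

Distance in frame 1: 3.2. Distance in frame 2: 2.4.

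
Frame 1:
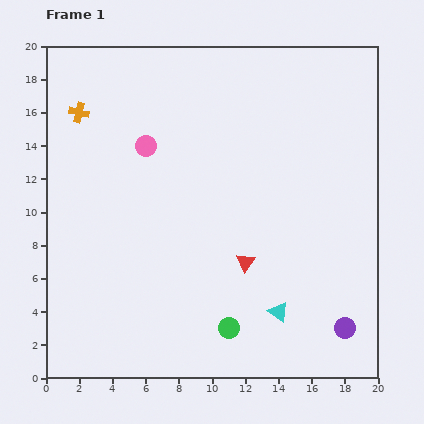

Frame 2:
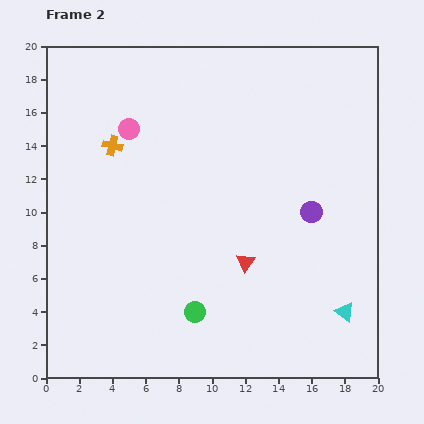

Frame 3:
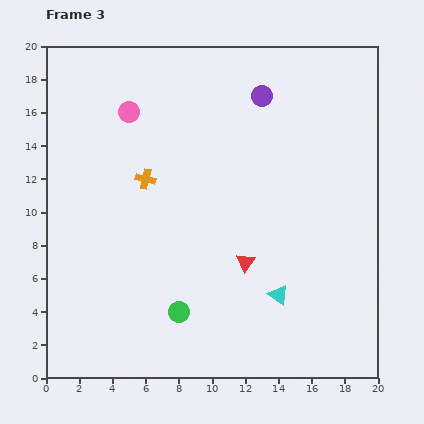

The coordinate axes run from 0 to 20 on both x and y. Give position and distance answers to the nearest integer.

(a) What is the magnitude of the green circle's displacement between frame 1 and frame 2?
2

The green circle moved from (11, 3) to (9, 4), a distance of √(2² + 1²) ≈ 2.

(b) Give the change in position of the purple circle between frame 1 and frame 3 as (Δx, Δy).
(-5, 14)

The purple circle was at (18, 3) in frame 1 and (13, 17) in frame 3.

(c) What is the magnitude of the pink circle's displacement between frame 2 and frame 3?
1

The pink circle moved from (5, 15) to (5, 16), a distance of √(0² + 1²) ≈ 1.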